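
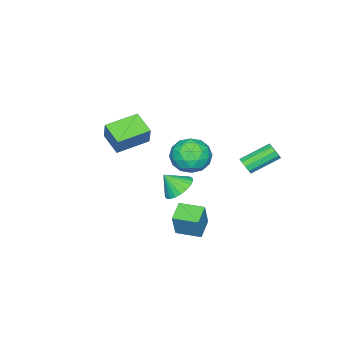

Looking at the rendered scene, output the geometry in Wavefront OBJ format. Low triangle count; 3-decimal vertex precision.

v -2.998 3.119 -0.018
v -2.54 3.387 0.303
v -3.904 4.548 1.279
v -4.362 4.281 0.958
v -2.595 3.591 -0.016
v -3.959 4.752 0.96
v -2.804 3.615 -0.337
v -4.168 4.776 0.639
v -3.087 3.449 -0.535
v -4.451 4.611 0.441
v -3.336 3.158 -0.536
v -4.7 4.319 0.44
v -3.456 2.852 -0.339
v -4.82 4.013 0.637
v -3.401 2.648 -0.02
v -4.765 3.809 0.956
v -3.192 2.624 0.301
v -4.556 3.785 1.277
v -2.909 2.789 0.499
v -4.273 3.951 1.475
v -2.66 3.081 0.5
v -4.024 4.242 1.476
v 1.321 1.609 -2.391
v 1.889 1.746 -0.742
v 0.937 3.079 -2.381
v 1.504 3.216 -0.732
v 2.516 1.924 -2.828
v 3.083 2.061 -1.179
v 2.131 3.394 -2.818
v 2.699 3.531 -1.169
v 3.771 2.969 2.181
v 4.687 3.338 2.114
v 4.149 2.211 3.179
v 4.509 3.598 2.379
v 4.203 3.75 2.61
v 3.823 3.766 2.766
v 3.434 3.645 2.821
v 3.102 3.406 2.765
v 2.887 3.093 2.609
v 2.824 2.757 2.378
v 2.925 2.459 2.113
v 3.173 2.249 1.86
v 3.523 2.163 1.662
v 3.917 2.217 1.554
v 4.285 2.401 1.554
v 4.565 2.683 1.663
v 4.707 3.015 1.861
v -1.187 -3.184 2.283
v -0.73 -2.777 3.598
v -0.576 -1.876 1.666
v -0.118 -1.47 2.981
v 0.638 -4.19 1.959
v 1.096 -3.784 3.274
v 1.25 -2.883 1.342
v 1.707 -2.476 2.657
v 0.083 2.544 3.272
v 0.859 3.097 2.445
v 1.241 0.863 3.235
v 2.017 1.416 2.408
v 1.966 1.828 3.6
v 1.251 2.867 3.623
v 0.849 1.093 2.057
v 0.134 2.132 2.08
v 1.333 2.2 1.695
v 2.023 2.655 2.648
v 0.077 1.305 3.032
v 0.767 1.76 3.985
v 0.369 2.968 2.862
v 1.731 0.992 2.818
v 1.701 1.234 3.519
v 2.157 1.559 3.033
v 0.599 2.833 3.554
v 1.056 3.158 3.068
v 1.707 2.412 3.747
v 1.044 0.802 2.612
v 1.501 1.127 2.126
v -0.057 2.401 2.647
v 0.399 2.726 2.161
v 0.393 1.548 1.933
v 1.104 2.766 1.935
v 1.785 1.778 1.913
v 1.099 1.588 1.707
v 0.678 2.199 1.72
v 1.51 3.033 2.495
v 2.191 2.045 2.474
v 2.161 2.288 3.174
v 1.74 2.898 3.187
v 1.789 2.506 2.054
v -0.091 1.915 3.206
v 0.59 0.927 3.185
v 0.36 1.062 2.493
v -0.061 1.672 2.506
v 0.315 2.182 3.767
v 0.996 1.194 3.745
v 1.422 1.761 3.96
v 1.001 2.372 3.973
v 0.311 1.454 3.626
f 2 1 5
f 2 5 3
f 3 5 6
f 3 6 4
f 5 1 7
f 5 7 6
f 6 7 8
f 6 8 4
f 7 1 9
f 7 9 8
f 8 9 10
f 8 10 4
f 9 1 11
f 9 11 10
f 10 11 12
f 10 12 4
f 11 1 13
f 11 13 12
f 12 13 14
f 12 14 4
f 13 1 15
f 13 15 14
f 14 15 16
f 14 16 4
f 15 1 17
f 15 17 16
f 16 17 18
f 16 18 4
f 17 1 19
f 17 19 18
f 18 19 20
f 18 20 4
f 19 1 21
f 19 21 20
f 20 21 22
f 20 22 4
f 21 1 2
f 21 2 22
f 22 2 3
f 22 3 4
f 24 26 23
f 27 24 23
f 23 26 25
f 25 27 23
f 24 30 26
f 28 24 27
f 28 30 24
f 26 30 25
f 29 27 25
f 25 30 29
f 29 28 27
f 30 28 29
f 32 31 34
f 32 34 33
f 34 31 35
f 34 35 33
f 35 31 36
f 35 36 33
f 36 31 37
f 36 37 33
f 37 31 38
f 37 38 33
f 38 31 39
f 38 39 33
f 39 31 40
f 39 40 33
f 40 31 41
f 40 41 33
f 41 31 42
f 41 42 33
f 42 31 43
f 42 43 33
f 43 31 44
f 43 44 33
f 44 31 45
f 44 45 33
f 45 31 46
f 45 46 33
f 46 31 47
f 46 47 33
f 47 31 32
f 47 32 33
f 49 51 48
f 52 49 48
f 48 51 50
f 50 52 48
f 49 55 51
f 53 49 52
f 53 55 49
f 51 55 50
f 54 52 50
f 50 55 54
f 54 53 52
f 55 53 54
f 56 93 72
f 93 67 96
f 72 96 61
f 93 96 72
f 56 72 68
f 72 61 73
f 68 73 57
f 72 73 68
f 56 68 77
f 68 57 78
f 77 78 63
f 68 78 77
f 56 77 89
f 77 63 92
f 89 92 66
f 77 92 89
f 56 89 93
f 89 66 97
f 93 97 67
f 89 97 93
f 57 73 84
f 73 61 87
f 84 87 65
f 73 87 84
f 61 96 74
f 96 67 95
f 74 95 60
f 96 95 74
f 67 97 94
f 97 66 90
f 94 90 58
f 97 90 94
f 66 92 91
f 92 63 79
f 91 79 62
f 92 79 91
f 63 78 83
f 78 57 80
f 83 80 64
f 78 80 83
f 59 85 71
f 85 65 86
f 71 86 60
f 85 86 71
f 59 71 69
f 71 60 70
f 69 70 58
f 71 70 69
f 59 69 76
f 69 58 75
f 76 75 62
f 69 75 76
f 59 76 81
f 76 62 82
f 81 82 64
f 76 82 81
f 59 81 85
f 81 64 88
f 85 88 65
f 81 88 85
f 60 86 74
f 86 65 87
f 74 87 61
f 86 87 74
f 58 70 94
f 70 60 95
f 94 95 67
f 70 95 94
f 62 75 91
f 75 58 90
f 91 90 66
f 75 90 91
f 64 82 83
f 82 62 79
f 83 79 63
f 82 79 83
f 65 88 84
f 88 64 80
f 84 80 57
f 88 80 84



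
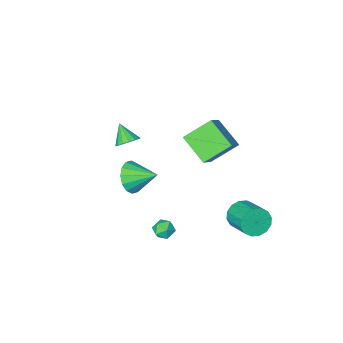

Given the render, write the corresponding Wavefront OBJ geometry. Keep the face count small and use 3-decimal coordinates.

v -0.432 -3.031 -3.767
v 0.093 -3.2 -2.827
v -1.348 -1.789 -3.033
v 0.401 -2.813 -3.098
v 0.485 -2.484 -3.548
v 0.325 -2.302 -4.057
v -0.039 -2.315 -4.489
v -0.508 -2.52 -4.727
v -0.956 -2.862 -4.708
v -1.264 -3.25 -4.437
v -1.348 -3.579 -3.986
v -1.188 -3.761 -3.477
v -0.824 -3.748 -3.046
v -0.356 -3.542 -2.808
v -3.915 2.753 -4.109
v -3.437 3.027 -4.858
v -3.307 4.6 -4.201
v -3.785 4.327 -3.451
v -3.899 3.111 -4.967
v -3.768 4.684 -4.31
v -4.364 3.099 -4.846
v -4.234 4.672 -4.189
v -4.71 2.994 -4.528
v -4.579 4.568 -3.87
v -4.842 2.825 -4.097
v -4.712 4.398 -3.439
v -4.726 2.637 -3.669
v -4.596 4.21 -3.012
v -4.393 2.48 -3.359
v -4.263 4.053 -2.702
v -3.932 2.396 -3.25
v -3.801 3.969 -2.593
v -3.466 2.408 -3.371
v -3.336 3.981 -2.714
v -3.121 2.512 -3.69
v -2.99 4.086 -3.032
v -2.988 2.682 -4.121
v -2.858 4.255 -3.463
v -3.104 2.87 -4.548
v -2.974 4.443 -3.891
v 1.825 0.659 3.056
v 2.495 0.77 3.178
v 1.815 -0.239 3.924
v 2.323 0.989 3.402
v 2.017 1.119 3.533
v 1.66 1.126 3.537
v 1.347 1.008 3.411
v 1.162 0.797 3.19
v 1.155 0.549 2.934
v 1.327 0.33 2.709
v 1.633 0.2 2.578
v 1.99 0.193 2.575
v 2.303 0.311 2.7
v 2.487 0.522 2.921
v -3.285 0.59 -0.943
v -3.011 -1.043 0.087
v -4.744 1.055 0.181
v -4.471 -0.578 1.211
v -2.329 1.338 -0.011
v -2.056 -0.295 1.019
v -3.789 1.803 1.113
v -3.515 0.17 2.143
v 0.64 3.455 -2.689
v 1.22 3.546 -3.017
v 0.96 2.454 -2.403
v 1.54 2.545 -2.731
v 1.414 2.892 -2.168
v 1.216 3.511 -2.345
v 0.964 2.489 -3.075
v 0.766 3.108 -3.252
v 1.42 2.949 -3.256
v 1.698 3.198 -2.696
v 0.482 2.802 -2.724
v 0.76 3.051 -2.164
f 2 1 4
f 2 4 3
f 4 1 5
f 4 5 3
f 5 1 6
f 5 6 3
f 6 1 7
f 6 7 3
f 7 1 8
f 7 8 3
f 8 1 9
f 8 9 3
f 9 1 10
f 9 10 3
f 10 1 11
f 10 11 3
f 11 1 12
f 11 12 3
f 12 1 13
f 12 13 3
f 13 1 14
f 13 14 3
f 14 1 2
f 14 2 3
f 16 15 19
f 16 19 17
f 17 19 20
f 17 20 18
f 19 15 21
f 19 21 20
f 20 21 22
f 20 22 18
f 21 15 23
f 21 23 22
f 22 23 24
f 22 24 18
f 23 15 25
f 23 25 24
f 24 25 26
f 24 26 18
f 25 15 27
f 25 27 26
f 26 27 28
f 26 28 18
f 27 15 29
f 27 29 28
f 28 29 30
f 28 30 18
f 29 15 31
f 29 31 30
f 30 31 32
f 30 32 18
f 31 15 33
f 31 33 32
f 32 33 34
f 32 34 18
f 33 15 35
f 33 35 34
f 34 35 36
f 34 36 18
f 35 15 37
f 35 37 36
f 36 37 38
f 36 38 18
f 37 15 39
f 37 39 38
f 38 39 40
f 38 40 18
f 39 15 16
f 39 16 40
f 40 16 17
f 40 17 18
f 42 41 44
f 42 44 43
f 44 41 45
f 44 45 43
f 45 41 46
f 45 46 43
f 46 41 47
f 46 47 43
f 47 41 48
f 47 48 43
f 48 41 49
f 48 49 43
f 49 41 50
f 49 50 43
f 50 41 51
f 50 51 43
f 51 41 52
f 51 52 43
f 52 41 53
f 52 53 43
f 53 41 54
f 53 54 43
f 54 41 42
f 54 42 43
f 56 58 55
f 59 56 55
f 55 58 57
f 57 59 55
f 56 62 58
f 60 56 59
f 60 62 56
f 58 62 57
f 61 59 57
f 57 62 61
f 61 60 59
f 62 60 61
f 63 74 68
f 63 68 64
f 63 64 70
f 63 70 73
f 63 73 74
f 64 68 72
f 68 74 67
f 74 73 65
f 73 70 69
f 70 64 71
f 66 72 67
f 66 67 65
f 66 65 69
f 66 69 71
f 66 71 72
f 67 72 68
f 65 67 74
f 69 65 73
f 71 69 70
f 72 71 64



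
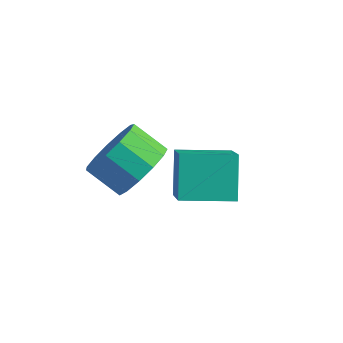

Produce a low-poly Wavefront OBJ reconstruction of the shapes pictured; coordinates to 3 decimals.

v 0.121 1.125 -1.47
v 0.653 1.418 -0.601
v -0.429 1.247 0.119
v -0.961 0.955 -0.75
v 0.42 1.917 -0.832
v -0.661 1.747 -0.113
v 0.093 2.165 -1.266
v -0.989 1.995 -0.546
v -0.226 2.083 -1.764
v -1.307 1.912 -1.045
v -0.434 1.696 -2.169
v -1.516 1.526 -1.45
v -0.467 1.129 -2.352
v -1.548 0.958 -1.633
v -0.312 0.56 -2.255
v -1.394 0.39 -1.536
v -0.021 0.171 -1.908
v -1.102 0 -1.189
v 0.316 0.084 -1.423
v -0.766 -0.086 -0.703
v 0.591 0.329 -0.952
v -0.491 0.158 -0.233
v 0.716 0.826 -0.645
v -0.365 0.655 0.074
v -0.105 2.913 -4.324
v 0.9 1.788 -2.996
v -0.712 3.81 -3.105
v 0.293 2.684 -1.777
v 1.287 4.016 -4.443
v 2.292 2.89 -3.115
v 0.68 4.912 -3.224
v 1.685 3.787 -1.896
f 2 1 5
f 2 5 3
f 3 5 6
f 3 6 4
f 5 1 7
f 5 7 6
f 6 7 8
f 6 8 4
f 7 1 9
f 7 9 8
f 8 9 10
f 8 10 4
f 9 1 11
f 9 11 10
f 10 11 12
f 10 12 4
f 11 1 13
f 11 13 12
f 12 13 14
f 12 14 4
f 13 1 15
f 13 15 14
f 14 15 16
f 14 16 4
f 15 1 17
f 15 17 16
f 16 17 18
f 16 18 4
f 17 1 19
f 17 19 18
f 18 19 20
f 18 20 4
f 19 1 21
f 19 21 20
f 20 21 22
f 20 22 4
f 21 1 23
f 21 23 22
f 22 23 24
f 22 24 4
f 23 1 2
f 23 2 24
f 24 2 3
f 24 3 4
f 26 28 25
f 29 26 25
f 25 28 27
f 27 29 25
f 26 32 28
f 30 26 29
f 30 32 26
f 28 32 27
f 31 29 27
f 27 32 31
f 31 30 29
f 32 30 31



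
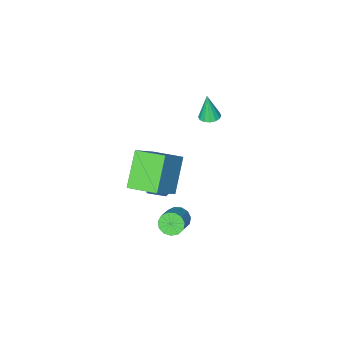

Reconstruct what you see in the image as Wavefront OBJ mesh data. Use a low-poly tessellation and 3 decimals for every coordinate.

v -2.059 -1.471 1.768
v -1.597 -1.8 1.714
v -2.041 -1.689 3.252
v -1.492 -1.527 1.753
v -1.54 -1.239 1.795
v -1.726 -1.013 1.831
v -2.002 -0.91 1.849
v -2.293 -0.957 1.846
v -2.522 -1.143 1.822
v -2.627 -1.416 1.783
v -2.579 -1.704 1.741
v -2.393 -1.93 1.705
v -2.117 -2.033 1.687
v -1.826 -1.985 1.69
v 0.031 -1.99 -2.12
v 0.174 -1.282 -0.932
v 0.951 -1.091 -2.766
v 1.095 -0.383 -1.579
v 0.785 -2.577 -1.861
v 0.929 -1.869 -0.674
v 1.706 -1.678 -2.508
v 1.849 -0.97 -1.32
v 4.015 1.437 2.177
v 2.87 0.54 3.608
v 3.279 2.778 2.429
v 2.135 1.881 3.86
v 5.425 1.939 3.62
v 4.281 1.042 5.051
v 4.69 3.28 3.872
v 3.545 2.383 5.303
v 2.009 1.288 -1.796
v 2.408 0.762 -1.796
v 3.31 1.447 -1.025
v 2.911 1.972 -1.024
v 2.505 0.967 -2.091
v 3.407 1.652 -1.32
v 2.444 1.274 -2.292
v 3.346 1.959 -1.521
v 2.245 1.585 -2.335
v 3.147 2.27 -1.564
v 1.971 1.802 -2.207
v 2.873 2.487 -1.436
v 1.709 1.855 -1.949
v 2.611 2.54 -1.178
v 1.543 1.729 -1.641
v 2.445 2.413 -0.87
v 1.524 1.462 -1.383
v 2.426 2.146 -0.612
v 1.66 1.14 -1.255
v 2.562 1.824 -0.484
v 1.906 0.865 -1.3
v 2.808 1.549 -0.528
v 2.185 0.724 -1.501
v 3.087 1.408 -0.73
f 2 1 4
f 2 4 3
f 4 1 5
f 4 5 3
f 5 1 6
f 5 6 3
f 6 1 7
f 6 7 3
f 7 1 8
f 7 8 3
f 8 1 9
f 8 9 3
f 9 1 10
f 9 10 3
f 10 1 11
f 10 11 3
f 11 1 12
f 11 12 3
f 12 1 13
f 12 13 3
f 13 1 14
f 13 14 3
f 14 1 2
f 14 2 3
f 16 18 15
f 19 16 15
f 15 18 17
f 17 19 15
f 16 22 18
f 20 16 19
f 20 22 16
f 18 22 17
f 21 19 17
f 17 22 21
f 21 20 19
f 22 20 21
f 24 26 23
f 27 24 23
f 23 26 25
f 25 27 23
f 24 30 26
f 28 24 27
f 28 30 24
f 26 30 25
f 29 27 25
f 25 30 29
f 29 28 27
f 30 28 29
f 32 31 35
f 32 35 33
f 33 35 36
f 33 36 34
f 35 31 37
f 35 37 36
f 36 37 38
f 36 38 34
f 37 31 39
f 37 39 38
f 38 39 40
f 38 40 34
f 39 31 41
f 39 41 40
f 40 41 42
f 40 42 34
f 41 31 43
f 41 43 42
f 42 43 44
f 42 44 34
f 43 31 45
f 43 45 44
f 44 45 46
f 44 46 34
f 45 31 47
f 45 47 46
f 46 47 48
f 46 48 34
f 47 31 49
f 47 49 48
f 48 49 50
f 48 50 34
f 49 31 51
f 49 51 50
f 50 51 52
f 50 52 34
f 51 31 53
f 51 53 52
f 52 53 54
f 52 54 34
f 53 31 32
f 53 32 54
f 54 32 33
f 54 33 34



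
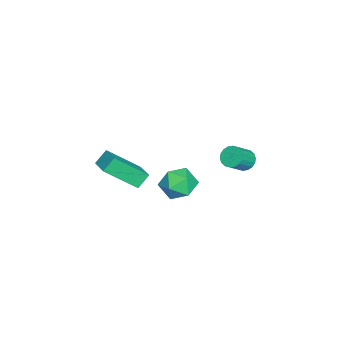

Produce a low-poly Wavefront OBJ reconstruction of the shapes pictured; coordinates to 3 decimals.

v 1.925 -1.811 -2.849
v 2.527 -3.34 -1.446
v 1.443 -1.393 -2.187
v 2.045 -2.922 -0.784
v 2.955 -1.118 -2.536
v 3.557 -2.647 -1.133
v 2.473 -0.7 -1.874
v 3.075 -2.229 -0.471
v 3.097 4.014 0.559
v 3.416 3.795 0.088
v 4.203 3.347 0.829
v 3.883 3.566 1.301
v 3.523 4.042 0.124
v 4.31 3.594 0.865
v 3.546 4.284 0.246
v 4.332 3.835 0.987
v 3.479 4.472 0.43
v 4.266 4.023 1.172
v 3.337 4.569 0.64
v 4.123 4.121 1.381
v 3.147 4.557 0.834
v 3.934 4.108 1.575
v 2.948 4.437 0.973
v 3.734 3.988 1.715
v 2.777 4.233 1.031
v 3.564 3.785 1.772
v 2.67 3.986 0.995
v 3.457 3.538 1.736
v 2.648 3.745 0.873
v 3.434 3.296 1.614
v 2.714 3.557 0.688
v 3.501 3.108 1.43
v 2.857 3.459 0.479
v 3.643 3.011 1.22
v 3.046 3.472 0.285
v 3.833 3.023 1.026
v 3.246 3.592 0.145
v 4.032 3.143 0.887
v 0.594 0.706 -3.265
v 1.414 0.974 -3.847
v 1.626 0.006 -2.133
v 2.446 0.274 -2.715
v 1.889 1.008 -2.231
v 1.251 1.441 -2.931
v 1.789 -0.461 -3.049
v 1.151 -0.028 -3.749
v 2.153 0.253 -3.713
v 2.215 1.161 -3.208
v 0.825 -0.181 -2.772
v 0.887 0.727 -2.267
f 2 4 1
f 5 2 1
f 1 4 3
f 3 5 1
f 2 8 4
f 6 2 5
f 6 8 2
f 4 8 3
f 7 5 3
f 3 8 7
f 7 6 5
f 8 6 7
f 10 9 13
f 10 13 11
f 11 13 14
f 11 14 12
f 13 9 15
f 13 15 14
f 14 15 16
f 14 16 12
f 15 9 17
f 15 17 16
f 16 17 18
f 16 18 12
f 17 9 19
f 17 19 18
f 18 19 20
f 18 20 12
f 19 9 21
f 19 21 20
f 20 21 22
f 20 22 12
f 21 9 23
f 21 23 22
f 22 23 24
f 22 24 12
f 23 9 25
f 23 25 24
f 24 25 26
f 24 26 12
f 25 9 27
f 25 27 26
f 26 27 28
f 26 28 12
f 27 9 29
f 27 29 28
f 28 29 30
f 28 30 12
f 29 9 31
f 29 31 30
f 30 31 32
f 30 32 12
f 31 9 33
f 31 33 32
f 32 33 34
f 32 34 12
f 33 9 35
f 33 35 34
f 34 35 36
f 34 36 12
f 35 9 37
f 35 37 36
f 36 37 38
f 36 38 12
f 37 9 10
f 37 10 38
f 38 10 11
f 38 11 12
f 39 50 44
f 39 44 40
f 39 40 46
f 39 46 49
f 39 49 50
f 40 44 48
f 44 50 43
f 50 49 41
f 49 46 45
f 46 40 47
f 42 48 43
f 42 43 41
f 42 41 45
f 42 45 47
f 42 47 48
f 43 48 44
f 41 43 50
f 45 41 49
f 47 45 46
f 48 47 40



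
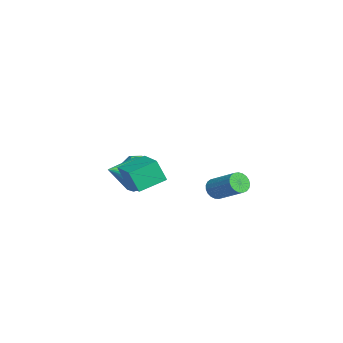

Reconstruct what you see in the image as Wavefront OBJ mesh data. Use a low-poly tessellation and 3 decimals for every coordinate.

v 2.422 -2.646 2.991
v 2.32 -3.103 4.139
v 1.876 -1.382 3.445
v 1.774 -1.839 4.593
v 3.806 -2.161 3.307
v 3.704 -2.618 4.455
v 3.26 -0.897 3.761
v 3.158 -1.354 4.909
v 1.87 1.411 2.412
v 2.342 1.153 2.147
v 3.402 2.15 3.064
v 2.93 2.409 3.328
v 2.295 1.344 1.994
v 3.355 2.341 2.91
v 2.174 1.547 1.913
v 3.234 2.544 2.829
v 2.001 1.726 1.918
v 3.061 2.723 2.834
v 1.805 1.851 2.009
v 2.865 2.848 2.925
v 1.62 1.9 2.169
v 2.68 2.897 3.085
v 1.479 1.864 2.371
v 2.539 2.862 3.288
v 1.405 1.751 2.581
v 2.465 2.748 3.497
v 1.411 1.578 2.761
v 2.471 2.575 3.677
v 1.497 1.377 2.881
v 2.557 2.374 3.797
v 1.647 1.181 2.919
v 2.707 2.179 3.836
v 1.836 1.026 2.87
v 2.896 2.023 3.787
v 2.031 0.937 2.742
v 3.091 1.934 3.658
v 2.198 0.93 2.557
v 3.258 1.927 3.473
v 2.308 1.006 2.346
v 3.368 2.004 3.263
v -4.047 -1.904 1.45
v -3.496 -1.521 1.409
v -3.424 -2.779 1.631
v -2.873 -2.396 1.59
v -3.293 -2.327 2.112
v -3.677 -1.786 2
v -3.243 -2.514 1.04
v -3.627 -1.973 0.928
v -2.998 -1.897 1.156
v -3.03 -1.782 1.818
v -3.89 -2.518 1.222
v -3.922 -2.403 1.884
v 0.507 -2.2 2.807
v 1.066 -2.338 1.928
v 1.293 -3.52 3.513
v 1.347 -2.024 2.202
v 1.436 -1.751 2.614
v 1.313 -1.58 3.07
v 1.004 -1.552 3.466
v 0.582 -1.672 3.711
v 0.143 -1.913 3.749
v -0.213 -2.22 3.571
v -0.404 -2.523 3.218
v -0.386 -2.751 2.771
v -0.163 -2.854 2.332
v 0.213 -2.807 2.002
v 0.656 -2.621 1.856
f 2 4 1
f 5 2 1
f 1 4 3
f 3 5 1
f 2 8 4
f 6 2 5
f 6 8 2
f 4 8 3
f 7 5 3
f 3 8 7
f 7 6 5
f 8 6 7
f 10 9 13
f 10 13 11
f 11 13 14
f 11 14 12
f 13 9 15
f 13 15 14
f 14 15 16
f 14 16 12
f 15 9 17
f 15 17 16
f 16 17 18
f 16 18 12
f 17 9 19
f 17 19 18
f 18 19 20
f 18 20 12
f 19 9 21
f 19 21 20
f 20 21 22
f 20 22 12
f 21 9 23
f 21 23 22
f 22 23 24
f 22 24 12
f 23 9 25
f 23 25 24
f 24 25 26
f 24 26 12
f 25 9 27
f 25 27 26
f 26 27 28
f 26 28 12
f 27 9 29
f 27 29 28
f 28 29 30
f 28 30 12
f 29 9 31
f 29 31 30
f 30 31 32
f 30 32 12
f 31 9 33
f 31 33 32
f 32 33 34
f 32 34 12
f 33 9 35
f 33 35 34
f 34 35 36
f 34 36 12
f 35 9 37
f 35 37 36
f 36 37 38
f 36 38 12
f 37 9 39
f 37 39 38
f 38 39 40
f 38 40 12
f 39 9 10
f 39 10 40
f 40 10 11
f 40 11 12
f 41 52 46
f 41 46 42
f 41 42 48
f 41 48 51
f 41 51 52
f 42 46 50
f 46 52 45
f 52 51 43
f 51 48 47
f 48 42 49
f 44 50 45
f 44 45 43
f 44 43 47
f 44 47 49
f 44 49 50
f 45 50 46
f 43 45 52
f 47 43 51
f 49 47 48
f 50 49 42
f 54 53 56
f 54 56 55
f 56 53 57
f 56 57 55
f 57 53 58
f 57 58 55
f 58 53 59
f 58 59 55
f 59 53 60
f 59 60 55
f 60 53 61
f 60 61 55
f 61 53 62
f 61 62 55
f 62 53 63
f 62 63 55
f 63 53 64
f 63 64 55
f 64 53 65
f 64 65 55
f 65 53 66
f 65 66 55
f 66 53 67
f 66 67 55
f 67 53 54
f 67 54 55



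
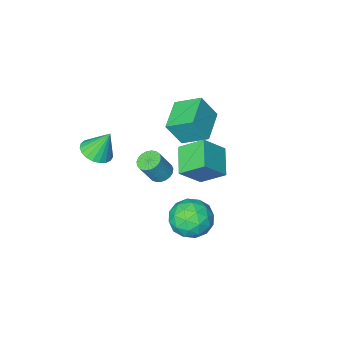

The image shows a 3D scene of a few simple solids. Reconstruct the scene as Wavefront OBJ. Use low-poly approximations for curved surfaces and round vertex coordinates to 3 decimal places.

v -2.423 -0.129 0.458
v -3.319 0.862 1.426
v -1.651 1.252 -0.241
v -2.547 2.243 0.727
v -1.193 -0.203 1.673
v -2.089 0.788 2.641
v -0.421 1.178 0.974
v -1.317 2.169 1.942
v 0.472 0.976 1.342
v 0.958 1.331 1.072
v 1.674 1.339 2.367
v 1.188 0.984 2.638
v 0.789 1.527 1.164
v 1.505 1.535 2.459
v 0.565 1.627 1.287
v 1.281 1.635 2.582
v 0.325 1.615 1.42
v 1.041 1.623 2.715
v 0.111 1.492 1.539
v 0.827 1.5 2.834
v -0.041 1.28 1.624
v 0.675 1.288 2.92
v -0.105 1.016 1.661
v 0.612 1.024 2.956
v -0.068 0.744 1.643
v 0.648 0.752 2.938
v 0.061 0.513 1.572
v 0.778 0.521 2.867
v 0.262 0.362 1.462
v 0.978 0.37 2.757
v 0.499 0.317 1.331
v 1.215 0.325 2.626
v 0.732 0.386 1.202
v 1.448 0.394 2.498
v 0.919 0.557 1.098
v 1.635 0.565 2.393
v 1.029 0.8 1.035
v 1.745 0.808 2.331
v 1.043 1.074 1.026
v 1.759 1.082 2.321
v 2.527 -2.02 1.597
v 3.303 -2.329 1.983
v 1.953 -1.58 3.103
v 3.39 -1.964 1.91
v 3.329 -1.609 1.783
v 3.128 -1.324 1.623
v 2.824 -1.16 1.459
v 2.468 -1.145 1.319
v 2.123 -1.281 1.227
v 1.847 -1.545 1.199
v 1.689 -1.891 1.24
v 1.676 -2.259 1.343
v 1.81 -2.586 1.489
v 2.068 -2.815 1.655
v 2.405 -2.907 1.81
v 2.763 -2.845 1.929
v 3.081 -2.641 1.99
v 0.895 3.862 -1.265
v 1.389 3.354 -0.273
v -0.889 3.766 -0.427
v -0.395 3.258 0.565
v -0.166 4.426 0.3
v 0.937 4.485 -0.218
v -0.437 2.635 -0.482
v 0.666 2.694 -1
v 0.565 2.595 0.212
v 0.733 3.702 0.695
v -0.233 3.418 -1.395
v -0.065 4.525 -0.912
v 1.299 3.616 -0.843
v -0.799 3.504 0.143
v -0.664 4.19 -0.013
v -0.374 3.892 0.57
v 1.033 4.281 -0.811
v 1.323 3.983 -0.227
v 0.41 4.613 0.11
v -0.823 3.137 -0.473
v -0.533 2.839 0.111
v 0.874 3.228 -1.27
v 1.164 2.93 -0.687
v 0.09 2.507 -0.81
v 1.105 2.872 0.026
v 0.056 2.816 0.518
v 0.032 2.449 -0.098
v 0.68 2.484 -0.402
v 1.203 3.522 0.31
v 0.155 3.466 0.802
v 0.29 4.153 0.646
v 0.938 4.188 0.342
v 0.719 3.077 0.594
v 0.345 3.654 -1.502
v -0.703 3.598 -1.01
v -0.438 2.932 -1.042
v 0.21 2.967 -1.346
v 0.444 4.304 -1.218
v -0.605 4.248 -0.726
v -0.18 4.636 -0.298
v 0.468 4.671 -0.602
v -0.219 4.043 -1.294
v -4.759 -2.286 1.18
v -3.995 -2.646 2.598
v -3.403 -0.878 0.807
v -2.639 -1.238 2.224
v -3.801 -3.422 0.376
v -3.037 -3.782 1.793
v -2.445 -2.014 0.002
v -1.681 -2.374 1.42
f 2 4 1
f 5 2 1
f 1 4 3
f 3 5 1
f 2 8 4
f 6 2 5
f 6 8 2
f 4 8 3
f 7 5 3
f 3 8 7
f 7 6 5
f 8 6 7
f 10 9 13
f 10 13 11
f 11 13 14
f 11 14 12
f 13 9 15
f 13 15 14
f 14 15 16
f 14 16 12
f 15 9 17
f 15 17 16
f 16 17 18
f 16 18 12
f 17 9 19
f 17 19 18
f 18 19 20
f 18 20 12
f 19 9 21
f 19 21 20
f 20 21 22
f 20 22 12
f 21 9 23
f 21 23 22
f 22 23 24
f 22 24 12
f 23 9 25
f 23 25 24
f 24 25 26
f 24 26 12
f 25 9 27
f 25 27 26
f 26 27 28
f 26 28 12
f 27 9 29
f 27 29 28
f 28 29 30
f 28 30 12
f 29 9 31
f 29 31 30
f 30 31 32
f 30 32 12
f 31 9 33
f 31 33 32
f 32 33 34
f 32 34 12
f 33 9 35
f 33 35 34
f 34 35 36
f 34 36 12
f 35 9 37
f 35 37 36
f 36 37 38
f 36 38 12
f 37 9 39
f 37 39 38
f 38 39 40
f 38 40 12
f 39 9 10
f 39 10 40
f 40 10 11
f 40 11 12
f 42 41 44
f 42 44 43
f 44 41 45
f 44 45 43
f 45 41 46
f 45 46 43
f 46 41 47
f 46 47 43
f 47 41 48
f 47 48 43
f 48 41 49
f 48 49 43
f 49 41 50
f 49 50 43
f 50 41 51
f 50 51 43
f 51 41 52
f 51 52 43
f 52 41 53
f 52 53 43
f 53 41 54
f 53 54 43
f 54 41 55
f 54 55 43
f 55 41 56
f 55 56 43
f 56 41 57
f 56 57 43
f 57 41 42
f 57 42 43
f 58 95 74
f 95 69 98
f 74 98 63
f 95 98 74
f 58 74 70
f 74 63 75
f 70 75 59
f 74 75 70
f 58 70 79
f 70 59 80
f 79 80 65
f 70 80 79
f 58 79 91
f 79 65 94
f 91 94 68
f 79 94 91
f 58 91 95
f 91 68 99
f 95 99 69
f 91 99 95
f 59 75 86
f 75 63 89
f 86 89 67
f 75 89 86
f 63 98 76
f 98 69 97
f 76 97 62
f 98 97 76
f 69 99 96
f 99 68 92
f 96 92 60
f 99 92 96
f 68 94 93
f 94 65 81
f 93 81 64
f 94 81 93
f 65 80 85
f 80 59 82
f 85 82 66
f 80 82 85
f 61 87 73
f 87 67 88
f 73 88 62
f 87 88 73
f 61 73 71
f 73 62 72
f 71 72 60
f 73 72 71
f 61 71 78
f 71 60 77
f 78 77 64
f 71 77 78
f 61 78 83
f 78 64 84
f 83 84 66
f 78 84 83
f 61 83 87
f 83 66 90
f 87 90 67
f 83 90 87
f 62 88 76
f 88 67 89
f 76 89 63
f 88 89 76
f 60 72 96
f 72 62 97
f 96 97 69
f 72 97 96
f 64 77 93
f 77 60 92
f 93 92 68
f 77 92 93
f 66 84 85
f 84 64 81
f 85 81 65
f 84 81 85
f 67 90 86
f 90 66 82
f 86 82 59
f 90 82 86
f 101 103 100
f 104 101 100
f 100 103 102
f 102 104 100
f 101 107 103
f 105 101 104
f 105 107 101
f 103 107 102
f 106 104 102
f 102 107 106
f 106 105 104
f 107 105 106



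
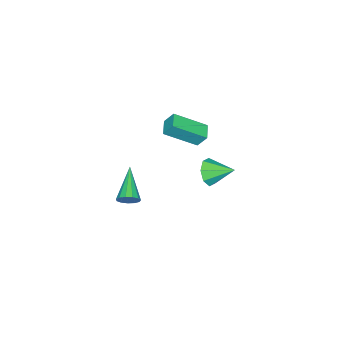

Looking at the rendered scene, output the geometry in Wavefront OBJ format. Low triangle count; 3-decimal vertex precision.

v 4.617 -0.793 -3.435
v 4.928 -0.74 -2.901
v 3.083 -1.767 -2.445
v 4.729 -0.454 -2.928
v 4.495 -0.276 -3.116
v 4.299 -0.261 -3.405
v 4.205 -0.416 -3.704
v 4.241 -0.69 -3.917
v 4.397 -0.997 -3.978
v 4.623 -1.239 -3.866
v 4.847 -1.339 -3.617
v 4.998 -1.266 -3.311
v 5.028 -1.043 -3.044
v -3.397 -1.944 -4.6
v -2.261 -3.348 -3.49
v -3.524 -1.419 -3.807
v -2.388 -2.823 -2.696
v -2.572 -1.437 -4.804
v -1.436 -2.841 -3.693
v -2.699 -0.912 -4.01
v -1.563 -2.316 -2.9
v -0.088 0.916 -3.938
v 0.461 1.299 -4.478
v -0.412 2.244 -3.322
v -0.15 1.264 -4.722
v -0.724 1.025 -4.507
v -0.926 0.722 -3.959
v -0.637 0.532 -3.399
v -0.027 0.567 -3.154
v 0.547 0.806 -3.369
v 0.749 1.11 -3.917
f 2 1 4
f 2 4 3
f 4 1 5
f 4 5 3
f 5 1 6
f 5 6 3
f 6 1 7
f 6 7 3
f 7 1 8
f 7 8 3
f 8 1 9
f 8 9 3
f 9 1 10
f 9 10 3
f 10 1 11
f 10 11 3
f 11 1 12
f 11 12 3
f 12 1 13
f 12 13 3
f 13 1 2
f 13 2 3
f 15 17 14
f 18 15 14
f 14 17 16
f 16 18 14
f 15 21 17
f 19 15 18
f 19 21 15
f 17 21 16
f 20 18 16
f 16 21 20
f 20 19 18
f 21 19 20
f 23 22 25
f 23 25 24
f 25 22 26
f 25 26 24
f 26 22 27
f 26 27 24
f 27 22 28
f 27 28 24
f 28 22 29
f 28 29 24
f 29 22 30
f 29 30 24
f 30 22 31
f 30 31 24
f 31 22 23
f 31 23 24



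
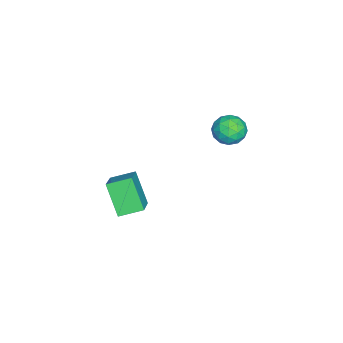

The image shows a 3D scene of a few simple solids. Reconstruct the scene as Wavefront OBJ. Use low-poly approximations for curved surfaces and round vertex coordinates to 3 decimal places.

v -3.838 1.595 -2.24
v -3.149 1.692 -1.41
v -4.831 0.508 -1.29
v -4.142 0.605 -0.46
v -4.756 1.447 -0.754
v -4.142 2.119 -1.342
v -3.838 0.081 -1.358
v -3.224 0.753 -1.946
v -3.149 0.756 -0.865
v -3.716 1.6 -0.492
v -4.264 0.6 -2.208
v -4.831 1.444 -1.835
v -3.407 1.739 -1.909
v -4.573 0.461 -0.791
v -4.934 0.956 -0.965
v -4.529 1.012 -0.477
v -3.99 1.99 -1.868
v -3.585 2.047 -1.381
v -4.529 1.902 -0.995
v -4.395 0.153 -1.319
v -3.99 0.21 -0.832
v -3.451 1.188 -2.223
v -3.046 1.244 -1.735
v -3.451 0.298 -1.705
v -3.001 1.246 -1.1
v -3.585 0.607 -0.542
v -3.406 0.299 -1.07
v -3.046 0.694 -1.415
v -3.335 1.742 -0.881
v -3.918 1.103 -0.323
v -4.279 1.598 -0.496
v -3.918 1.993 -0.841
v -3.335 1.192 -0.561
v -4.062 1.097 -2.377
v -4.645 0.458 -1.819
v -4.062 0.207 -1.859
v -3.701 0.602 -2.204
v -4.395 1.593 -2.158
v -4.979 0.954 -1.6
v -4.934 1.506 -1.285
v -4.574 1.901 -1.63
v -4.645 1.008 -2.139
v 3.351 -4.053 -0.79
v 2.882 -2.732 -0.347
v 1.661 -4.304 -1.83
v 1.193 -2.982 -1.388
v 4.287 -3.138 -2.532
v 3.819 -1.816 -2.09
v 2.598 -3.388 -3.573
v 2.129 -2.067 -3.13
f 1 38 17
f 38 12 41
f 17 41 6
f 38 41 17
f 1 17 13
f 17 6 18
f 13 18 2
f 17 18 13
f 1 13 22
f 13 2 23
f 22 23 8
f 13 23 22
f 1 22 34
f 22 8 37
f 34 37 11
f 22 37 34
f 1 34 38
f 34 11 42
f 38 42 12
f 34 42 38
f 2 18 29
f 18 6 32
f 29 32 10
f 18 32 29
f 6 41 19
f 41 12 40
f 19 40 5
f 41 40 19
f 12 42 39
f 42 11 35
f 39 35 3
f 42 35 39
f 11 37 36
f 37 8 24
f 36 24 7
f 37 24 36
f 8 23 28
f 23 2 25
f 28 25 9
f 23 25 28
f 4 30 16
f 30 10 31
f 16 31 5
f 30 31 16
f 4 16 14
f 16 5 15
f 14 15 3
f 16 15 14
f 4 14 21
f 14 3 20
f 21 20 7
f 14 20 21
f 4 21 26
f 21 7 27
f 26 27 9
f 21 27 26
f 4 26 30
f 26 9 33
f 30 33 10
f 26 33 30
f 5 31 19
f 31 10 32
f 19 32 6
f 31 32 19
f 3 15 39
f 15 5 40
f 39 40 12
f 15 40 39
f 7 20 36
f 20 3 35
f 36 35 11
f 20 35 36
f 9 27 28
f 27 7 24
f 28 24 8
f 27 24 28
f 10 33 29
f 33 9 25
f 29 25 2
f 33 25 29
f 44 46 43
f 47 44 43
f 43 46 45
f 45 47 43
f 44 50 46
f 48 44 47
f 48 50 44
f 46 50 45
f 49 47 45
f 45 50 49
f 49 48 47
f 50 48 49



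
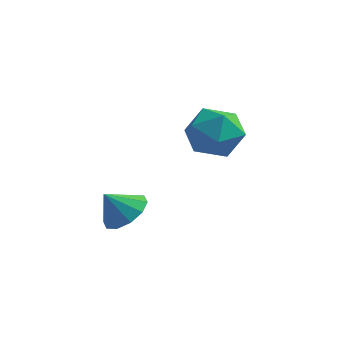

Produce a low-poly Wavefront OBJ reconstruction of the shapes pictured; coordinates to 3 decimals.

v 0.544 -2.741 1.561
v 1.262 -2.527 2.112
v -0.064 -3.119 2.499
v 0.921 -2.066 2.077
v 0.436 -1.862 1.844
v -0.008 -1.995 1.504
v -0.241 -2.412 1.185
v -0.174 -2.956 1.01
v 0.167 -3.417 1.045
v 0.652 -3.62 1.277
v 1.095 -3.488 1.617
v 1.328 -3.07 1.936
v 1.619 2.062 3.665
v 2.566 1.969 4.376
v 1.754 0.191 3.244
v 2.701 0.098 3.955
v 1.625 0.294 4.42
v 1.542 1.45 4.681
v 2.778 0.71 2.939
v 2.695 1.866 3.2
v 3.283 1.134 3.928
v 2.57 0.877 4.843
v 1.75 1.283 2.777
v 1.037 1.026 3.692
f 2 1 4
f 2 4 3
f 4 1 5
f 4 5 3
f 5 1 6
f 5 6 3
f 6 1 7
f 6 7 3
f 7 1 8
f 7 8 3
f 8 1 9
f 8 9 3
f 9 1 10
f 9 10 3
f 10 1 11
f 10 11 3
f 11 1 12
f 11 12 3
f 12 1 2
f 12 2 3
f 13 24 18
f 13 18 14
f 13 14 20
f 13 20 23
f 13 23 24
f 14 18 22
f 18 24 17
f 24 23 15
f 23 20 19
f 20 14 21
f 16 22 17
f 16 17 15
f 16 15 19
f 16 19 21
f 16 21 22
f 17 22 18
f 15 17 24
f 19 15 23
f 21 19 20
f 22 21 14



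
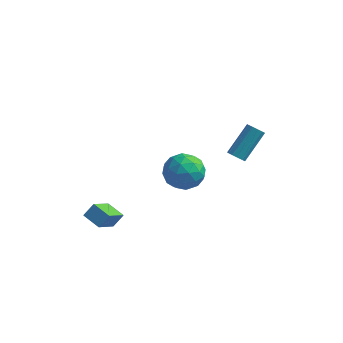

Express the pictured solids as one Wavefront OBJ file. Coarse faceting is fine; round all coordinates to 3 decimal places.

v 3.425 1.921 -0.96
v 3.851 1.647 -0.842
v 4.361 3.004 0.477
v 3.935 3.279 0.36
v 3.927 1.829 -1.059
v 4.437 3.186 0.261
v 3.844 2.041 -1.244
v 4.354 3.398 0.075
v 3.628 2.214 -1.339
v 4.137 3.571 -0.02
v 3.347 2.295 -1.313
v 3.857 3.652 0.006
v 3.091 2.257 -1.176
v 3.601 3.614 0.144
v 2.942 2.112 -0.969
v 3.451 3.469 0.35
v 2.945 1.907 -0.76
v 3.455 3.265 0.559
v 3.101 1.707 -0.614
v 3.611 3.064 0.705
v 3.36 1.575 -0.578
v 3.87 2.932 0.742
v 3.64 1.552 -0.663
v 4.149 2.909 0.656
v -1.006 -3.133 -3.842
v -1.1 -4.555 -2.727
v -1.969 -2.822 -3.526
v -2.062 -4.244 -2.411
v -0.658 -2.676 -3.229
v -0.751 -4.098 -2.114
v -1.62 -2.365 -2.913
v -1.714 -3.787 -1.798
v 2.662 -2.097 1.027
v 3.55 -2.735 1.067
v 1.79 -3.245 2.053
v 2.678 -3.883 2.093
v 2.678 -2.912 2.597
v 3.217 -2.203 1.963
v 2.123 -3.777 1.157
v 2.662 -3.068 0.523
v 3.216 -3.773 1.148
v 3.56 -3.239 2.038
v 1.78 -2.741 1.082
v 2.124 -2.207 1.972
v 3.182 -2.315 0.957
v 2.158 -3.665 2.163
v 2.158 -3.094 2.459
v 2.68 -3.469 2.483
v 2.987 -2.002 1.483
v 3.509 -2.377 1.507
v 2.997 -2.482 2.406
v 1.831 -3.603 1.613
v 2.353 -3.978 1.637
v 2.66 -2.511 0.637
v 3.182 -2.886 0.661
v 2.343 -3.498 0.714
v 3.508 -3.3 1.028
v 2.996 -3.975 1.631
v 2.669 -3.913 1.081
v 2.986 -3.496 0.708
v 3.71 -2.986 1.551
v 3.198 -3.661 2.154
v 3.198 -3.09 2.45
v 3.515 -2.673 2.078
v 3.514 -3.596 1.598
v 2.142 -2.319 0.966
v 1.63 -2.994 1.569
v 1.825 -3.307 1.042
v 2.142 -2.89 0.67
v 2.344 -2.005 1.489
v 1.832 -2.68 2.092
v 2.354 -2.484 2.412
v 2.671 -2.067 2.039
v 1.826 -2.384 1.522
f 2 1 5
f 2 5 3
f 3 5 6
f 3 6 4
f 5 1 7
f 5 7 6
f 6 7 8
f 6 8 4
f 7 1 9
f 7 9 8
f 8 9 10
f 8 10 4
f 9 1 11
f 9 11 10
f 10 11 12
f 10 12 4
f 11 1 13
f 11 13 12
f 12 13 14
f 12 14 4
f 13 1 15
f 13 15 14
f 14 15 16
f 14 16 4
f 15 1 17
f 15 17 16
f 16 17 18
f 16 18 4
f 17 1 19
f 17 19 18
f 18 19 20
f 18 20 4
f 19 1 21
f 19 21 20
f 20 21 22
f 20 22 4
f 21 1 23
f 21 23 22
f 22 23 24
f 22 24 4
f 23 1 2
f 23 2 24
f 24 2 3
f 24 3 4
f 26 28 25
f 29 26 25
f 25 28 27
f 27 29 25
f 26 32 28
f 30 26 29
f 30 32 26
f 28 32 27
f 31 29 27
f 27 32 31
f 31 30 29
f 32 30 31
f 33 70 49
f 70 44 73
f 49 73 38
f 70 73 49
f 33 49 45
f 49 38 50
f 45 50 34
f 49 50 45
f 33 45 54
f 45 34 55
f 54 55 40
f 45 55 54
f 33 54 66
f 54 40 69
f 66 69 43
f 54 69 66
f 33 66 70
f 66 43 74
f 70 74 44
f 66 74 70
f 34 50 61
f 50 38 64
f 61 64 42
f 50 64 61
f 38 73 51
f 73 44 72
f 51 72 37
f 73 72 51
f 44 74 71
f 74 43 67
f 71 67 35
f 74 67 71
f 43 69 68
f 69 40 56
f 68 56 39
f 69 56 68
f 40 55 60
f 55 34 57
f 60 57 41
f 55 57 60
f 36 62 48
f 62 42 63
f 48 63 37
f 62 63 48
f 36 48 46
f 48 37 47
f 46 47 35
f 48 47 46
f 36 46 53
f 46 35 52
f 53 52 39
f 46 52 53
f 36 53 58
f 53 39 59
f 58 59 41
f 53 59 58
f 36 58 62
f 58 41 65
f 62 65 42
f 58 65 62
f 37 63 51
f 63 42 64
f 51 64 38
f 63 64 51
f 35 47 71
f 47 37 72
f 71 72 44
f 47 72 71
f 39 52 68
f 52 35 67
f 68 67 43
f 52 67 68
f 41 59 60
f 59 39 56
f 60 56 40
f 59 56 60
f 42 65 61
f 65 41 57
f 61 57 34
f 65 57 61



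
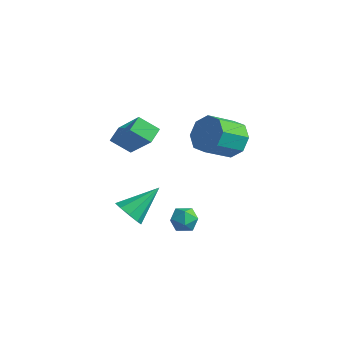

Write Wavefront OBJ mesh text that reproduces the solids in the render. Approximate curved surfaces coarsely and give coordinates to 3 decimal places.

v 2.128 -3.061 -1.841
v 2.519 -3.433 -1.31
v 1.261 -3.927 -1.81
v 1.652 -4.299 -1.279
v 1.326 -3.635 -1.114
v 1.862 -3.1 -1.134
v 1.918 -4.26 -1.986
v 2.454 -3.725 -2.006
v 2.389 -4.174 -1.4
v 2.023 -3.788 -0.861
v 1.757 -3.572 -2.259
v 1.391 -3.186 -1.72
v 2.565 -1.19 2.953
v 3.468 -1.108 3.441
v 3.098 -2.467 4.356
v 2.195 -2.55 3.867
v 2.893 -0.708 3.802
v 2.522 -2.068 4.717
v 2.125 -0.591 3.665
v 1.755 -1.95 4.58
v 1.616 -0.825 3.111
v 1.245 -2.184 4.026
v 1.662 -1.273 2.464
v 1.292 -2.632 3.379
v 2.238 -1.672 2.103
v 1.867 -3.032 3.018
v 3.005 -1.79 2.24
v 2.635 -3.149 3.155
v 3.515 -1.556 2.794
v 3.144 -2.915 3.709
v -0.975 -4.365 -2.245
v -0.254 -4.254 -2.7
v -0.485 -2.755 -1.075
v -0.694 -3.946 -2.941
v -1.265 -3.833 -2.856
v -1.7 -3.97 -2.485
v -1.797 -4.292 -2.002
v -1.509 -4.648 -1.632
v -0.971 -4.871 -1.55
v -0.435 -4.858 -1.792
v -0.152 -4.615 -2.247
v -2.198 -4.213 2.184
v -0.706 -4.43 3.731
v -2.428 -3.389 2.522
v -0.936 -3.606 4.068
v -1.384 -3.694 1.472
v 0.108 -3.911 3.018
v -1.614 -2.87 1.809
v -0.122 -3.087 3.356
f 1 12 6
f 1 6 2
f 1 2 8
f 1 8 11
f 1 11 12
f 2 6 10
f 6 12 5
f 12 11 3
f 11 8 7
f 8 2 9
f 4 10 5
f 4 5 3
f 4 3 7
f 4 7 9
f 4 9 10
f 5 10 6
f 3 5 12
f 7 3 11
f 9 7 8
f 10 9 2
f 14 13 17
f 14 17 15
f 15 17 18
f 15 18 16
f 17 13 19
f 17 19 18
f 18 19 20
f 18 20 16
f 19 13 21
f 19 21 20
f 20 21 22
f 20 22 16
f 21 13 23
f 21 23 22
f 22 23 24
f 22 24 16
f 23 13 25
f 23 25 24
f 24 25 26
f 24 26 16
f 25 13 27
f 25 27 26
f 26 27 28
f 26 28 16
f 27 13 29
f 27 29 28
f 28 29 30
f 28 30 16
f 29 13 14
f 29 14 30
f 30 14 15
f 30 15 16
f 32 31 34
f 32 34 33
f 34 31 35
f 34 35 33
f 35 31 36
f 35 36 33
f 36 31 37
f 36 37 33
f 37 31 38
f 37 38 33
f 38 31 39
f 38 39 33
f 39 31 40
f 39 40 33
f 40 31 41
f 40 41 33
f 41 31 32
f 41 32 33
f 43 45 42
f 46 43 42
f 42 45 44
f 44 46 42
f 43 49 45
f 47 43 46
f 47 49 43
f 45 49 44
f 48 46 44
f 44 49 48
f 48 47 46
f 49 47 48



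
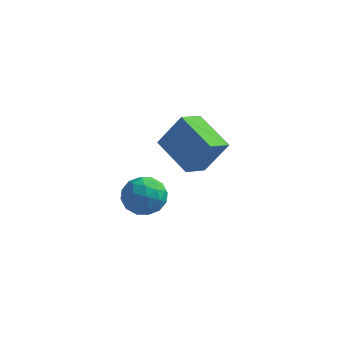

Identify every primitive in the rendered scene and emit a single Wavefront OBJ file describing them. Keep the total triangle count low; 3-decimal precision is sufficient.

v 1.214 1.226 1.983
v 1.5 0.788 1.543
v 1 0.392 2.677
v 1.286 -0.046 2.237
v 1.675 0.409 2.567
v 1.807 0.924 2.138
v 0.693 0.256 2.082
v 0.825 0.771 1.653
v 1.178 0.188 1.604
v 1.785 0.283 1.905
v 0.715 0.897 2.315
v 1.322 0.992 2.616
v 1.375 1.08 1.702
v 1.125 0.1 2.518
v 1.353 0.367 2.712
v 1.521 0.11 2.454
v 1.556 1.161 2.052
v 1.724 0.903 1.794
v 1.827 0.68 2.396
v 0.776 0.277 2.426
v 0.944 0.019 2.168
v 0.979 1.07 1.766
v 1.147 0.813 1.508
v 0.673 0.5 1.824
v 1.354 0.47 1.48
v 1.229 -0.02 1.888
v 0.881 0.157 1.796
v 0.958 0.46 1.544
v 1.711 0.526 1.656
v 1.586 0.035 2.064
v 1.814 0.303 2.258
v 1.891 0.606 2.006
v 1.522 0.173 1.692
v 0.914 1.145 2.156
v 0.789 0.654 2.564
v 0.609 0.574 2.214
v 0.686 0.877 1.962
v 1.271 1.2 2.332
v 1.146 0.71 2.74
v 1.542 0.72 2.676
v 1.619 1.023 2.424
v 0.978 1.007 2.528
v 1.65 2.945 1.593
v 0.531 3.684 2.119
v 1.973 3.678 1.252
v 0.854 4.416 1.778
v 2.306 3.164 2.682
v 1.187 3.902 3.208
v 2.629 3.896 2.341
v 1.51 4.635 2.867
f 1 38 17
f 38 12 41
f 17 41 6
f 38 41 17
f 1 17 13
f 17 6 18
f 13 18 2
f 17 18 13
f 1 13 22
f 13 2 23
f 22 23 8
f 13 23 22
f 1 22 34
f 22 8 37
f 34 37 11
f 22 37 34
f 1 34 38
f 34 11 42
f 38 42 12
f 34 42 38
f 2 18 29
f 18 6 32
f 29 32 10
f 18 32 29
f 6 41 19
f 41 12 40
f 19 40 5
f 41 40 19
f 12 42 39
f 42 11 35
f 39 35 3
f 42 35 39
f 11 37 36
f 37 8 24
f 36 24 7
f 37 24 36
f 8 23 28
f 23 2 25
f 28 25 9
f 23 25 28
f 4 30 16
f 30 10 31
f 16 31 5
f 30 31 16
f 4 16 14
f 16 5 15
f 14 15 3
f 16 15 14
f 4 14 21
f 14 3 20
f 21 20 7
f 14 20 21
f 4 21 26
f 21 7 27
f 26 27 9
f 21 27 26
f 4 26 30
f 26 9 33
f 30 33 10
f 26 33 30
f 5 31 19
f 31 10 32
f 19 32 6
f 31 32 19
f 3 15 39
f 15 5 40
f 39 40 12
f 15 40 39
f 7 20 36
f 20 3 35
f 36 35 11
f 20 35 36
f 9 27 28
f 27 7 24
f 28 24 8
f 27 24 28
f 10 33 29
f 33 9 25
f 29 25 2
f 33 25 29
f 44 46 43
f 47 44 43
f 43 46 45
f 45 47 43
f 44 50 46
f 48 44 47
f 48 50 44
f 46 50 45
f 49 47 45
f 45 50 49
f 49 48 47
f 50 48 49



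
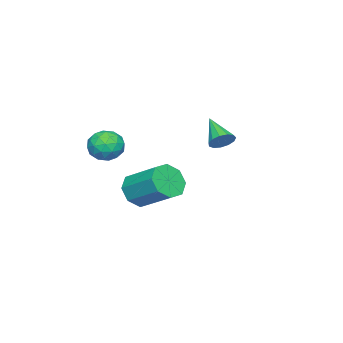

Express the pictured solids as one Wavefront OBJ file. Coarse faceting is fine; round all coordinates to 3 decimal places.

v -2.069 -3.887 -4.415
v -1.083 -3.9 -4.713
v -0.725 -2.106 -3.602
v -1.711 -2.093 -3.305
v -1.544 -3.499 -5.212
v -1.185 -1.705 -4.101
v -2.312 -3.326 -5.244
v -1.954 -1.532 -4.134
v -2.938 -3.481 -4.791
v -2.58 -1.687 -3.68
v -3.055 -3.874 -4.118
v -2.697 -2.08 -3.007
v -2.595 -4.275 -3.619
v -2.236 -2.481 -2.508
v -1.826 -4.448 -3.586
v -1.468 -2.654 -2.476
v -1.2 -4.293 -4.04
v -0.842 -2.499 -2.929
v 2.567 -2.608 0.78
v 3.059 -2.732 0.044
v 1.441 -3.248 0.136
v 1.933 -3.372 -0.6
v 2.121 -3.828 0.145
v 2.816 -3.433 0.543
v 1.684 -2.547 -0.363
v 2.379 -2.152 0.035
v 2.513 -2.694 -0.662
v 2.783 -3.486 -0.348
v 1.717 -2.494 0.528
v 1.987 -3.286 0.842
v 2.911 -2.614 0.469
v 1.589 -3.366 -0.289
v 1.699 -3.634 0.149
v 1.988 -3.707 -0.283
v 2.769 -3.026 0.762
v 3.058 -3.099 0.33
v 2.507 -3.743 0.389
v 1.442 -2.881 -0.15
v 1.731 -2.954 -0.582
v 2.512 -2.273 0.463
v 2.801 -2.346 0.031
v 1.993 -2.237 -0.209
v 2.88 -2.665 -0.379
v 2.218 -3.041 -0.758
v 2.072 -2.556 -0.619
v 2.48 -2.324 -0.385
v 3.039 -3.13 -0.194
v 2.377 -3.506 -0.573
v 2.487 -3.774 -0.135
v 2.896 -3.542 0.099
v 2.718 -3.108 -0.61
v 2.123 -2.474 0.753
v 1.461 -2.85 0.374
v 1.604 -2.438 0.081
v 2.013 -2.206 0.315
v 2.282 -2.939 0.938
v 1.62 -3.315 0.559
v 2.02 -3.656 0.565
v 2.428 -3.424 0.799
v 1.782 -2.872 0.79
v 1.84 2.456 1.233
v 2.376 2.283 1.492
v 1.08 1.444 2.127
v 2.253 2.546 1.686
v 2 2.781 1.736
v 1.695 2.913 1.627
v 1.437 2.9 1.392
v 1.306 2.746 1.107
v 1.345 2.5 0.862
v 1.541 2.24 0.734
v 1.832 2.049 0.765
v 2.126 1.988 0.945
v 2.328 2.075 1.216
f 2 1 5
f 2 5 3
f 3 5 6
f 3 6 4
f 5 1 7
f 5 7 6
f 6 7 8
f 6 8 4
f 7 1 9
f 7 9 8
f 8 9 10
f 8 10 4
f 9 1 11
f 9 11 10
f 10 11 12
f 10 12 4
f 11 1 13
f 11 13 12
f 12 13 14
f 12 14 4
f 13 1 15
f 13 15 14
f 14 15 16
f 14 16 4
f 15 1 17
f 15 17 16
f 16 17 18
f 16 18 4
f 17 1 2
f 17 2 18
f 18 2 3
f 18 3 4
f 19 56 35
f 56 30 59
f 35 59 24
f 56 59 35
f 19 35 31
f 35 24 36
f 31 36 20
f 35 36 31
f 19 31 40
f 31 20 41
f 40 41 26
f 31 41 40
f 19 40 52
f 40 26 55
f 52 55 29
f 40 55 52
f 19 52 56
f 52 29 60
f 56 60 30
f 52 60 56
f 20 36 47
f 36 24 50
f 47 50 28
f 36 50 47
f 24 59 37
f 59 30 58
f 37 58 23
f 59 58 37
f 30 60 57
f 60 29 53
f 57 53 21
f 60 53 57
f 29 55 54
f 55 26 42
f 54 42 25
f 55 42 54
f 26 41 46
f 41 20 43
f 46 43 27
f 41 43 46
f 22 48 34
f 48 28 49
f 34 49 23
f 48 49 34
f 22 34 32
f 34 23 33
f 32 33 21
f 34 33 32
f 22 32 39
f 32 21 38
f 39 38 25
f 32 38 39
f 22 39 44
f 39 25 45
f 44 45 27
f 39 45 44
f 22 44 48
f 44 27 51
f 48 51 28
f 44 51 48
f 23 49 37
f 49 28 50
f 37 50 24
f 49 50 37
f 21 33 57
f 33 23 58
f 57 58 30
f 33 58 57
f 25 38 54
f 38 21 53
f 54 53 29
f 38 53 54
f 27 45 46
f 45 25 42
f 46 42 26
f 45 42 46
f 28 51 47
f 51 27 43
f 47 43 20
f 51 43 47
f 62 61 64
f 62 64 63
f 64 61 65
f 64 65 63
f 65 61 66
f 65 66 63
f 66 61 67
f 66 67 63
f 67 61 68
f 67 68 63
f 68 61 69
f 68 69 63
f 69 61 70
f 69 70 63
f 70 61 71
f 70 71 63
f 71 61 72
f 71 72 63
f 72 61 73
f 72 73 63
f 73 61 62
f 73 62 63



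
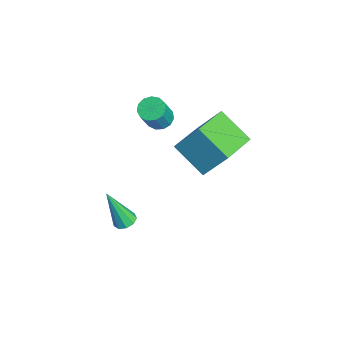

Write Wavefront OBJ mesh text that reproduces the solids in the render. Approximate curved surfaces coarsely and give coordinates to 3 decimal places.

v -1.972 1.235 0.632
v -1.399 1.277 0.398
v -0.835 0.807 1.694
v -1.408 0.765 1.928
v -1.47 1.587 0.541
v -0.906 1.118 1.838
v -1.7 1.786 0.713
v -1.136 1.316 2.01
v -2.017 1.81 0.859
v -1.452 1.34 2.156
v -2.319 1.651 0.933
v -1.755 1.181 2.23
v -2.511 1.36 0.912
v -1.947 0.89 2.208
v -2.532 1.029 0.801
v -1.968 0.56 2.098
v -2.375 0.764 0.637
v -1.811 0.294 1.933
v -2.091 0.648 0.471
v -1.526 0.178 1.767
v -1.768 0.718 0.356
v -1.204 0.249 1.653
v -1.511 0.953 0.329
v -0.946 0.483 1.625
v 0.054 3.594 -0.595
v -1.146 2.655 0.381
v 0.47 4.519 0.806
v -0.73 3.58 1.782
v 1.45 2.28 -0.142
v 0.25 1.341 0.834
v 1.866 3.205 1.259
v 0.666 2.266 2.235
v -0.278 -0.668 -4.575
v 0.147 -0.381 -4.405
v -0.542 -1.392 -2.685
v -0.162 -0.182 -4.372
v -0.525 -0.209 -4.433
v -0.772 -0.452 -4.561
v -0.788 -0.796 -4.695
v -0.566 -1.08 -4.772
v -0.208 -1.172 -4.757
v 0.117 -1.028 -4.657
v 0.257 -0.716 -4.518
f 2 1 5
f 2 5 3
f 3 5 6
f 3 6 4
f 5 1 7
f 5 7 6
f 6 7 8
f 6 8 4
f 7 1 9
f 7 9 8
f 8 9 10
f 8 10 4
f 9 1 11
f 9 11 10
f 10 11 12
f 10 12 4
f 11 1 13
f 11 13 12
f 12 13 14
f 12 14 4
f 13 1 15
f 13 15 14
f 14 15 16
f 14 16 4
f 15 1 17
f 15 17 16
f 16 17 18
f 16 18 4
f 17 1 19
f 17 19 18
f 18 19 20
f 18 20 4
f 19 1 21
f 19 21 20
f 20 21 22
f 20 22 4
f 21 1 23
f 21 23 22
f 22 23 24
f 22 24 4
f 23 1 2
f 23 2 24
f 24 2 3
f 24 3 4
f 26 28 25
f 29 26 25
f 25 28 27
f 27 29 25
f 26 32 28
f 30 26 29
f 30 32 26
f 28 32 27
f 31 29 27
f 27 32 31
f 31 30 29
f 32 30 31
f 34 33 36
f 34 36 35
f 36 33 37
f 36 37 35
f 37 33 38
f 37 38 35
f 38 33 39
f 38 39 35
f 39 33 40
f 39 40 35
f 40 33 41
f 40 41 35
f 41 33 42
f 41 42 35
f 42 33 43
f 42 43 35
f 43 33 34
f 43 34 35



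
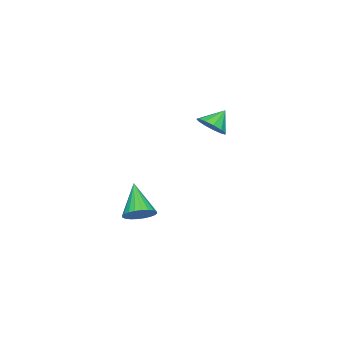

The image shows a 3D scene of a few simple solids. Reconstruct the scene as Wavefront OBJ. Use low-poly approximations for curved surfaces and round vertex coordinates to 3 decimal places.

v -2.885 -0.864 -0.984
v -2.451 -1.32 -0.383
v -3.735 -0.556 -0.136
v -2.271 -0.865 -0.368
v -2.285 -0.409 -0.548
v -2.49 -0.098 -0.866
v -2.82 -0.03 -1.222
v -3.171 -0.227 -1.503
v -3.431 -0.626 -1.618
v -3.517 -1.101 -1.532
v -3.403 -1.5 -1.273
v -3.124 -1.698 -0.921
v -2.77 -1.631 -0.59
v 3.584 -1.071 -4.155
v 4.139 -1.688 -4.153
v 2.516 -2.029 -2.805
v 4.259 -1.495 -3.922
v 4.275 -1.238 -3.726
v 4.186 -0.955 -3.596
v 4.006 -0.69 -3.55
v 3.762 -0.483 -3.597
v 3.49 -0.365 -3.729
v 3.233 -0.355 -3.925
v 3.029 -0.454 -4.157
v 2.91 -0.647 -4.388
v 2.893 -0.904 -4.584
v 2.982 -1.187 -4.714
v 3.162 -1.452 -4.759
v 3.407 -1.659 -4.713
v 3.679 -1.777 -4.581
v 3.936 -1.787 -4.385
f 2 1 4
f 2 4 3
f 4 1 5
f 4 5 3
f 5 1 6
f 5 6 3
f 6 1 7
f 6 7 3
f 7 1 8
f 7 8 3
f 8 1 9
f 8 9 3
f 9 1 10
f 9 10 3
f 10 1 11
f 10 11 3
f 11 1 12
f 11 12 3
f 12 1 13
f 12 13 3
f 13 1 2
f 13 2 3
f 15 14 17
f 15 17 16
f 17 14 18
f 17 18 16
f 18 14 19
f 18 19 16
f 19 14 20
f 19 20 16
f 20 14 21
f 20 21 16
f 21 14 22
f 21 22 16
f 22 14 23
f 22 23 16
f 23 14 24
f 23 24 16
f 24 14 25
f 24 25 16
f 25 14 26
f 25 26 16
f 26 14 27
f 26 27 16
f 27 14 28
f 27 28 16
f 28 14 29
f 28 29 16
f 29 14 30
f 29 30 16
f 30 14 31
f 30 31 16
f 31 14 15
f 31 15 16



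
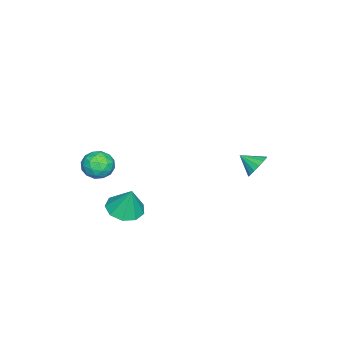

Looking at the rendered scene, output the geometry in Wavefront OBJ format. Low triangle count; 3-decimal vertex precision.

v -3.491 4.368 -0.458
v -2.718 4.233 -0.614
v -3.549 3.352 0.138
v -2.72 4.442 -0.256
v -2.929 4.632 0.047
v -3.288 4.751 0.215
v -3.701 4.768 0.203
v -4.059 4.677 0.013
v -4.264 4.504 -0.302
v -4.261 4.295 -0.659
v -4.053 4.105 -0.963
v -3.694 3.986 -1.131
v -3.28 3.969 -1.118
v -2.923 4.06 -0.929
v 2.068 -0.756 -1.178
v 3.009 -1.173 -1.194
v 2.312 -0.264 0.378
v 3.038 -0.503 -1.411
v 2.614 0.049 -1.518
v 1.933 0.224 -1.466
v 1.316 -0.059 -1.28
v 1.05 -0.668 -1.045
v 1.26 -1.318 -0.873
v 1.848 -1.705 -0.844
v 2.539 -1.648 -0.97
v 3.682 -0.943 3.089
v 4.148 -1.398 2.477
v 2.552 -1.822 2.883
v 3.018 -2.277 2.271
v 3.249 -2.322 3.133
v 3.947 -1.779 3.261
v 2.753 -1.441 2.099
v 3.451 -0.898 2.227
v 3.574 -1.706 1.866
v 3.88 -2.251 2.504
v 2.82 -0.969 2.856
v 3.126 -1.514 3.494
v 4.014 -1.094 2.801
v 2.686 -2.126 2.559
v 2.822 -2.153 3.066
v 3.096 -2.421 2.706
v 3.896 -1.317 3.262
v 4.17 -1.585 2.902
v 3.642 -2.128 3.288
v 2.53 -1.635 2.458
v 2.804 -1.903 2.098
v 3.604 -0.799 2.654
v 3.878 -1.067 2.294
v 3.058 -1.092 2.072
v 3.95 -1.542 2.082
v 3.286 -2.059 1.961
v 3.13 -1.567 1.86
v 3.541 -1.248 1.935
v 4.131 -1.862 2.458
v 3.467 -2.379 2.336
v 3.602 -2.405 2.843
v 4.013 -2.086 2.918
v 3.793 -2.043 2.098
v 3.233 -0.841 3.024
v 2.569 -1.358 2.902
v 2.687 -1.134 2.442
v 3.098 -0.815 2.517
v 3.414 -1.161 3.399
v 2.75 -1.678 3.278
v 3.159 -1.972 3.425
v 3.57 -1.653 3.5
v 2.907 -1.177 3.262
f 2 1 4
f 2 4 3
f 4 1 5
f 4 5 3
f 5 1 6
f 5 6 3
f 6 1 7
f 6 7 3
f 7 1 8
f 7 8 3
f 8 1 9
f 8 9 3
f 9 1 10
f 9 10 3
f 10 1 11
f 10 11 3
f 11 1 12
f 11 12 3
f 12 1 13
f 12 13 3
f 13 1 14
f 13 14 3
f 14 1 2
f 14 2 3
f 16 15 18
f 16 18 17
f 18 15 19
f 18 19 17
f 19 15 20
f 19 20 17
f 20 15 21
f 20 21 17
f 21 15 22
f 21 22 17
f 22 15 23
f 22 23 17
f 23 15 24
f 23 24 17
f 24 15 25
f 24 25 17
f 25 15 16
f 25 16 17
f 26 63 42
f 63 37 66
f 42 66 31
f 63 66 42
f 26 42 38
f 42 31 43
f 38 43 27
f 42 43 38
f 26 38 47
f 38 27 48
f 47 48 33
f 38 48 47
f 26 47 59
f 47 33 62
f 59 62 36
f 47 62 59
f 26 59 63
f 59 36 67
f 63 67 37
f 59 67 63
f 27 43 54
f 43 31 57
f 54 57 35
f 43 57 54
f 31 66 44
f 66 37 65
f 44 65 30
f 66 65 44
f 37 67 64
f 67 36 60
f 64 60 28
f 67 60 64
f 36 62 61
f 62 33 49
f 61 49 32
f 62 49 61
f 33 48 53
f 48 27 50
f 53 50 34
f 48 50 53
f 29 55 41
f 55 35 56
f 41 56 30
f 55 56 41
f 29 41 39
f 41 30 40
f 39 40 28
f 41 40 39
f 29 39 46
f 39 28 45
f 46 45 32
f 39 45 46
f 29 46 51
f 46 32 52
f 51 52 34
f 46 52 51
f 29 51 55
f 51 34 58
f 55 58 35
f 51 58 55
f 30 56 44
f 56 35 57
f 44 57 31
f 56 57 44
f 28 40 64
f 40 30 65
f 64 65 37
f 40 65 64
f 32 45 61
f 45 28 60
f 61 60 36
f 45 60 61
f 34 52 53
f 52 32 49
f 53 49 33
f 52 49 53
f 35 58 54
f 58 34 50
f 54 50 27
f 58 50 54



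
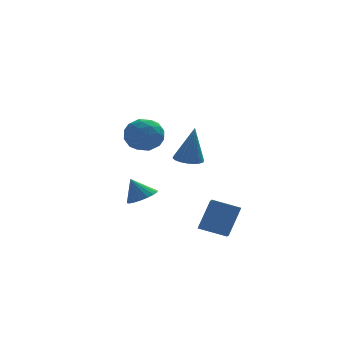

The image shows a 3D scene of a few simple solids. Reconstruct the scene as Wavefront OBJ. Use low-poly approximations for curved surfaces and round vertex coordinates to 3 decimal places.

v -3.485 -1.333 3.53
v -2.796 -1.177 2.695
v -3.744 -3.003 3.005
v -3.055 -2.847 2.17
v -2.675 -2.87 3.195
v -2.515 -1.838 3.519
v -4.025 -2.342 2.181
v -3.865 -1.31 2.505
v -3.13 -1.8 1.861
v -2.296 -2.127 2.488
v -4.244 -2.053 3.212
v -3.41 -2.38 3.839
v -3.118 -1.109 3.159
v -3.422 -3.071 2.541
v -3.199 -3.085 3.144
v -2.794 -2.993 2.653
v -2.953 -1.497 3.643
v -2.548 -1.405 3.153
v -2.476 -2.401 3.446
v -3.992 -2.775 2.547
v -3.587 -2.683 2.057
v -3.746 -1.187 3.047
v -3.341 -1.095 2.556
v -4.064 -1.779 2.254
v -2.909 -1.383 2.178
v -3.062 -2.365 1.869
v -3.632 -2.068 1.875
v -3.538 -1.461 2.066
v -2.419 -1.575 2.546
v -2.571 -2.557 2.237
v -2.348 -2.57 2.84
v -2.254 -1.964 3.031
v -2.615 -1.942 2.056
v -3.969 -1.623 3.463
v -4.121 -2.605 3.154
v -4.286 -2.216 2.669
v -4.192 -1.61 2.86
v -3.478 -1.815 3.831
v -3.631 -2.797 3.522
v -3.002 -2.719 3.634
v -2.908 -2.112 3.825
v -3.925 -2.238 3.644
v 1.081 -1.201 -4.759
v 0.96 -2.274 -4.258
v -0.36 -0.8 -4.251
v -0.482 -1.873 -3.75
v 1.842 -0.527 -3.13
v 1.72 -1.6 -2.629
v 0.4 -0.126 -2.622
v 0.279 -1.199 -2.121
v -2.563 3.784 -3.635
v -1.729 3.854 -3.254
v -3.157 4.056 -2.385
v -1.806 4.237 -3.374
v -2.034 4.531 -3.547
v -2.366 4.677 -3.736
v -2.738 4.645 -3.906
v -3.075 4.443 -4.022
v -3.31 4.111 -4.061
v -3.398 3.713 -4.016
v -3.32 3.33 -3.895
v -3.092 3.036 -3.723
v -2.76 2.891 -3.533
v -2.389 2.922 -3.364
v -2.052 3.124 -3.248
v -1.816 3.457 -3.209
v -1.035 -1.913 1.012
v -0.581 -2.552 0.918
v -0.725 -2.007 3.148
v -0.35 -2.288 0.896
v -0.255 -1.949 0.897
v -0.314 -1.604 0.921
v -0.516 -1.319 0.963
v -0.821 -1.152 1.015
v -1.169 -1.136 1.066
v -1.49 -1.273 1.107
v -1.721 -1.537 1.129
v -1.816 -1.876 1.128
v -1.757 -2.221 1.104
v -1.555 -2.506 1.062
v -1.25 -2.673 1.01
v -0.902 -2.689 0.958
f 1 38 17
f 38 12 41
f 17 41 6
f 38 41 17
f 1 17 13
f 17 6 18
f 13 18 2
f 17 18 13
f 1 13 22
f 13 2 23
f 22 23 8
f 13 23 22
f 1 22 34
f 22 8 37
f 34 37 11
f 22 37 34
f 1 34 38
f 34 11 42
f 38 42 12
f 34 42 38
f 2 18 29
f 18 6 32
f 29 32 10
f 18 32 29
f 6 41 19
f 41 12 40
f 19 40 5
f 41 40 19
f 12 42 39
f 42 11 35
f 39 35 3
f 42 35 39
f 11 37 36
f 37 8 24
f 36 24 7
f 37 24 36
f 8 23 28
f 23 2 25
f 28 25 9
f 23 25 28
f 4 30 16
f 30 10 31
f 16 31 5
f 30 31 16
f 4 16 14
f 16 5 15
f 14 15 3
f 16 15 14
f 4 14 21
f 14 3 20
f 21 20 7
f 14 20 21
f 4 21 26
f 21 7 27
f 26 27 9
f 21 27 26
f 4 26 30
f 26 9 33
f 30 33 10
f 26 33 30
f 5 31 19
f 31 10 32
f 19 32 6
f 31 32 19
f 3 15 39
f 15 5 40
f 39 40 12
f 15 40 39
f 7 20 36
f 20 3 35
f 36 35 11
f 20 35 36
f 9 27 28
f 27 7 24
f 28 24 8
f 27 24 28
f 10 33 29
f 33 9 25
f 29 25 2
f 33 25 29
f 44 46 43
f 47 44 43
f 43 46 45
f 45 47 43
f 44 50 46
f 48 44 47
f 48 50 44
f 46 50 45
f 49 47 45
f 45 50 49
f 49 48 47
f 50 48 49
f 52 51 54
f 52 54 53
f 54 51 55
f 54 55 53
f 55 51 56
f 55 56 53
f 56 51 57
f 56 57 53
f 57 51 58
f 57 58 53
f 58 51 59
f 58 59 53
f 59 51 60
f 59 60 53
f 60 51 61
f 60 61 53
f 61 51 62
f 61 62 53
f 62 51 63
f 62 63 53
f 63 51 64
f 63 64 53
f 64 51 65
f 64 65 53
f 65 51 66
f 65 66 53
f 66 51 52
f 66 52 53
f 68 67 70
f 68 70 69
f 70 67 71
f 70 71 69
f 71 67 72
f 71 72 69
f 72 67 73
f 72 73 69
f 73 67 74
f 73 74 69
f 74 67 75
f 74 75 69
f 75 67 76
f 75 76 69
f 76 67 77
f 76 77 69
f 77 67 78
f 77 78 69
f 78 67 79
f 78 79 69
f 79 67 80
f 79 80 69
f 80 67 81
f 80 81 69
f 81 67 82
f 81 82 69
f 82 67 68
f 82 68 69



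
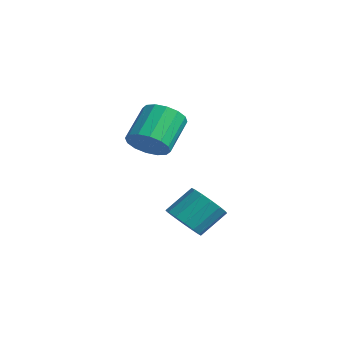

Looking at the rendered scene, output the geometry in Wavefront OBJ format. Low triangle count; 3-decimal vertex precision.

v -3.129 -2.004 -0.641
v -2.396 -1.273 -0.981
v -3.217 0.156 0.321
v -3.951 -0.576 0.661
v -2.836 -1.21 -1.328
v -3.658 0.218 -0.026
v -3.355 -1.36 -1.491
v -4.177 0.069 -0.189
v -3.814 -1.682 -1.426
v -4.635 -0.254 -0.124
v -4.089 -2.091 -1.151
v -4.91 -0.663 0.151
v -4.107 -2.477 -0.739
v -4.928 -1.048 0.563
v -3.863 -2.736 -0.301
v -4.684 -1.307 1.001
v -3.422 -2.798 0.046
v -4.244 -1.37 1.348
v -2.903 -2.649 0.209
v -3.725 -1.22 1.511
v -2.445 -2.326 0.144
v -3.266 -0.898 1.446
v -2.17 -1.917 -0.131
v -2.991 -0.489 1.171
v -2.152 -1.532 -0.543
v -2.973 -0.103 0.759
v 1.268 -2.999 -3.608
v 2.198 -2.787 -3.97
v 2.341 -1.548 -2.874
v 1.412 -1.761 -2.512
v 1.868 -2.493 -4.259
v 2.011 -1.254 -3.164
v 1.377 -2.335 -4.374
v 1.521 -1.096 -3.278
v 0.858 -2.355 -4.283
v 1.001 -1.116 -3.188
v 0.448 -2.547 -4.012
v 0.591 -1.309 -2.916
v 0.258 -2.861 -3.632
v 0.401 -1.622 -2.536
v 0.339 -3.212 -3.246
v 0.482 -1.973 -2.15
v 0.669 -3.506 -2.956
v 0.812 -2.267 -1.861
v 1.159 -3.664 -2.842
v 1.303 -2.425 -1.746
v 1.679 -3.644 -2.932
v 1.822 -2.405 -1.837
v 2.089 -3.451 -3.204
v 2.232 -2.213 -2.108
v 2.279 -3.138 -3.584
v 2.422 -1.899 -2.488
f 2 1 5
f 2 5 3
f 3 5 6
f 3 6 4
f 5 1 7
f 5 7 6
f 6 7 8
f 6 8 4
f 7 1 9
f 7 9 8
f 8 9 10
f 8 10 4
f 9 1 11
f 9 11 10
f 10 11 12
f 10 12 4
f 11 1 13
f 11 13 12
f 12 13 14
f 12 14 4
f 13 1 15
f 13 15 14
f 14 15 16
f 14 16 4
f 15 1 17
f 15 17 16
f 16 17 18
f 16 18 4
f 17 1 19
f 17 19 18
f 18 19 20
f 18 20 4
f 19 1 21
f 19 21 20
f 20 21 22
f 20 22 4
f 21 1 23
f 21 23 22
f 22 23 24
f 22 24 4
f 23 1 25
f 23 25 24
f 24 25 26
f 24 26 4
f 25 1 2
f 25 2 26
f 26 2 3
f 26 3 4
f 28 27 31
f 28 31 29
f 29 31 32
f 29 32 30
f 31 27 33
f 31 33 32
f 32 33 34
f 32 34 30
f 33 27 35
f 33 35 34
f 34 35 36
f 34 36 30
f 35 27 37
f 35 37 36
f 36 37 38
f 36 38 30
f 37 27 39
f 37 39 38
f 38 39 40
f 38 40 30
f 39 27 41
f 39 41 40
f 40 41 42
f 40 42 30
f 41 27 43
f 41 43 42
f 42 43 44
f 42 44 30
f 43 27 45
f 43 45 44
f 44 45 46
f 44 46 30
f 45 27 47
f 45 47 46
f 46 47 48
f 46 48 30
f 47 27 49
f 47 49 48
f 48 49 50
f 48 50 30
f 49 27 51
f 49 51 50
f 50 51 52
f 50 52 30
f 51 27 28
f 51 28 52
f 52 28 29
f 52 29 30



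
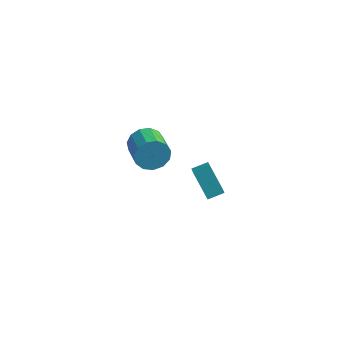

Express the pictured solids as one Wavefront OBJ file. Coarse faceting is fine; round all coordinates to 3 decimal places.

v 1.619 2.217 -2.923
v 2.091 1.493 -2.363
v 2.37 2.964 -2.591
v 2.842 2.24 -2.031
v 2.858 1.72 -4.609
v 3.33 0.996 -4.049
v 3.609 2.467 -4.277
v 4.081 1.743 -3.717
v 0.8 -2.159 3.687
v 1.4 -2.008 2.789
v 2.579 -3.331 3.355
v 1.98 -3.481 4.253
v 1.625 -1.626 3.214
v 2.804 -2.949 3.779
v 1.589 -1.413 3.789
v 2.768 -2.735 4.354
v 1.302 -1.436 4.331
v 2.481 -2.759 4.897
v 0.856 -1.689 4.67
v 2.035 -3.012 5.235
v 0.392 -2.091 4.696
v 1.571 -3.414 5.261
v 0.058 -2.515 4.402
v 1.237 -3.837 4.967
v -0.04 -2.825 3.881
v 1.139 -4.148 4.446
v 0.128 -2.924 3.299
v 1.307 -4.247 3.864
v 0.51 -2.779 2.84
v 1.689 -4.102 3.405
v 0.984 -2.438 2.65
v 2.163 -3.761 3.215
f 2 4 1
f 5 2 1
f 1 4 3
f 3 5 1
f 2 8 4
f 6 2 5
f 6 8 2
f 4 8 3
f 7 5 3
f 3 8 7
f 7 6 5
f 8 6 7
f 10 9 13
f 10 13 11
f 11 13 14
f 11 14 12
f 13 9 15
f 13 15 14
f 14 15 16
f 14 16 12
f 15 9 17
f 15 17 16
f 16 17 18
f 16 18 12
f 17 9 19
f 17 19 18
f 18 19 20
f 18 20 12
f 19 9 21
f 19 21 20
f 20 21 22
f 20 22 12
f 21 9 23
f 21 23 22
f 22 23 24
f 22 24 12
f 23 9 25
f 23 25 24
f 24 25 26
f 24 26 12
f 25 9 27
f 25 27 26
f 26 27 28
f 26 28 12
f 27 9 29
f 27 29 28
f 28 29 30
f 28 30 12
f 29 9 31
f 29 31 30
f 30 31 32
f 30 32 12
f 31 9 10
f 31 10 32
f 32 10 11
f 32 11 12



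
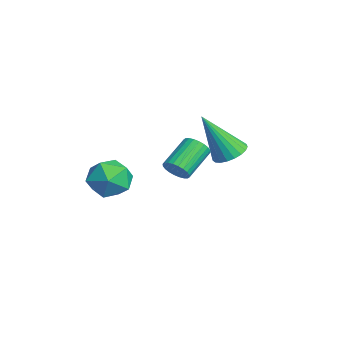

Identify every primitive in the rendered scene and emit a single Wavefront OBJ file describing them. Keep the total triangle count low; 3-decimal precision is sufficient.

v -1.363 2.61 -0.728
v -0.686 2.35 -0.809
v -1.537 1.57 1.168
v -0.636 2.61 -0.662
v -0.712 2.871 -0.526
v -0.901 3.086 -0.425
v -1.169 3.219 -0.377
v -1.471 3.247 -0.389
v -1.755 3.165 -0.46
v -1.97 2.986 -0.577
v -2.081 2.743 -0.721
v -2.068 2.476 -0.866
v -1.933 2.233 -0.987
v -1.699 2.055 -1.063
v -1.407 1.973 -1.082
v -1.108 2.001 -1.039
v -0.853 2.134 -0.943
v 2.605 -0.25 0.647
v 2.845 -0.413 1.103
v 2.074 0.487 1.829
v 1.835 0.65 1.373
v 2.972 -0.256 1.043
v 2.201 0.644 1.769
v 3.044 -0.098 0.923
v 2.273 0.802 1.65
v 3.048 0.037 0.761
v 2.278 0.937 1.488
v 2.986 0.128 0.582
v 2.215 1.028 1.308
v 2.865 0.161 0.413
v 2.094 1.062 1.139
v 2.705 0.132 0.279
v 1.934 1.032 1.005
v 2.53 0.045 0.201
v 1.759 0.945 0.927
v 2.366 -0.087 0.191
v 1.595 0.813 0.917
v 2.239 -0.244 0.251
v 1.468 0.656 0.977
v 2.167 -0.402 0.37
v 1.396 0.498 1.097
v 2.162 -0.537 0.532
v 1.392 0.363 1.259
v 2.225 -0.628 0.712
v 1.454 0.272 1.438
v 2.346 -0.662 0.881
v 1.575 0.239 1.607
v 2.506 -0.632 1.015
v 1.735 0.268 1.741
v 2.681 -0.545 1.093
v 1.91 0.355 1.819
v -1.532 -1.205 -1.192
v -1.001 -1.982 -1.527
v -2.739 -1.598 -2.193
v -2.208 -2.375 -2.528
v -2.566 -2.38 -1.595
v -1.82 -2.137 -0.977
v -1.92 -1.443 -2.743
v -1.174 -1.2 -2.125
v -1.241 -2.129 -2.486
v -1.64 -2.708 -1.776
v -2.1 -0.872 -1.944
v -2.499 -1.451 -1.234
f 2 1 4
f 2 4 3
f 4 1 5
f 4 5 3
f 5 1 6
f 5 6 3
f 6 1 7
f 6 7 3
f 7 1 8
f 7 8 3
f 8 1 9
f 8 9 3
f 9 1 10
f 9 10 3
f 10 1 11
f 10 11 3
f 11 1 12
f 11 12 3
f 12 1 13
f 12 13 3
f 13 1 14
f 13 14 3
f 14 1 15
f 14 15 3
f 15 1 16
f 15 16 3
f 16 1 17
f 16 17 3
f 17 1 2
f 17 2 3
f 19 18 22
f 19 22 20
f 20 22 23
f 20 23 21
f 22 18 24
f 22 24 23
f 23 24 25
f 23 25 21
f 24 18 26
f 24 26 25
f 25 26 27
f 25 27 21
f 26 18 28
f 26 28 27
f 27 28 29
f 27 29 21
f 28 18 30
f 28 30 29
f 29 30 31
f 29 31 21
f 30 18 32
f 30 32 31
f 31 32 33
f 31 33 21
f 32 18 34
f 32 34 33
f 33 34 35
f 33 35 21
f 34 18 36
f 34 36 35
f 35 36 37
f 35 37 21
f 36 18 38
f 36 38 37
f 37 38 39
f 37 39 21
f 38 18 40
f 38 40 39
f 39 40 41
f 39 41 21
f 40 18 42
f 40 42 41
f 41 42 43
f 41 43 21
f 42 18 44
f 42 44 43
f 43 44 45
f 43 45 21
f 44 18 46
f 44 46 45
f 45 46 47
f 45 47 21
f 46 18 48
f 46 48 47
f 47 48 49
f 47 49 21
f 48 18 50
f 48 50 49
f 49 50 51
f 49 51 21
f 50 18 19
f 50 19 51
f 51 19 20
f 51 20 21
f 52 63 57
f 52 57 53
f 52 53 59
f 52 59 62
f 52 62 63
f 53 57 61
f 57 63 56
f 63 62 54
f 62 59 58
f 59 53 60
f 55 61 56
f 55 56 54
f 55 54 58
f 55 58 60
f 55 60 61
f 56 61 57
f 54 56 63
f 58 54 62
f 60 58 59
f 61 60 53



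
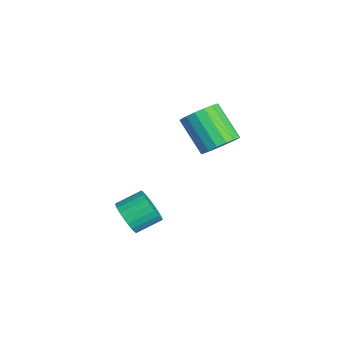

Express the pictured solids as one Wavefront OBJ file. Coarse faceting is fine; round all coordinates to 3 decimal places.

v 0.349 -2.578 -2.74
v 0.64 -2.204 -3.446
v 0.542 -1.069 -2.886
v 0.251 -1.442 -2.18
v 0.313 -2.204 -3.503
v 0.215 -1.069 -2.942
v -0.008 -2.261 -3.444
v -0.106 -1.126 -2.883
v -0.275 -2.366 -3.277
v -0.373 -1.231 -2.717
v -0.447 -2.503 -3.029
v -0.545 -1.368 -2.469
v -0.498 -2.652 -2.737
v -0.595 -1.517 -2.176
v -0.42 -2.789 -2.445
v -0.517 -1.654 -1.885
v -0.225 -2.894 -2.199
v -0.322 -1.759 -1.638
v 0.058 -2.951 -2.034
v -0.04 -1.816 -1.474
v 0.385 -2.951 -1.978
v 0.287 -1.816 -1.417
v 0.706 -2.894 -2.037
v 0.608 -1.759 -1.476
v 0.973 -2.789 -2.203
v 0.875 -1.654 -1.643
v 1.145 -2.652 -2.451
v 1.047 -1.517 -1.891
v 1.195 -2.503 -2.744
v 1.098 -1.368 -2.183
v 1.117 -2.366 -3.035
v 1.02 -1.231 -2.475
v 0.922 -2.261 -3.282
v 0.825 -1.126 -2.721
v 0.711 1.346 1.482
v 1.146 1.791 2.132
v -0.137 1.18 3.408
v -0.571 0.734 2.758
v 0.861 2.078 1.983
v -0.421 1.467 3.26
v 0.542 2.197 1.719
v -0.741 1.586 2.996
v 0.261 2.121 1.401
v -1.021 1.509 2.678
v 0.084 1.867 1.102
v -1.198 1.256 2.378
v 0.05 1.494 0.889
v -1.232 0.883 2.166
v 0.168 1.087 0.812
v -1.114 0.475 2.089
v 0.41 0.739 0.889
v -0.872 0.128 2.166
v 0.721 0.53 1.101
v -0.561 -0.081 2.378
v 1.03 0.508 1.401
v -0.252 -0.103 2.677
v 1.266 0.678 1.719
v -0.016 0.066 2.996
v 1.374 1.001 1.983
v 0.092 0.389 3.259
v 1.331 1.403 2.132
v 0.049 0.791 3.408
f 2 1 5
f 2 5 3
f 3 5 6
f 3 6 4
f 5 1 7
f 5 7 6
f 6 7 8
f 6 8 4
f 7 1 9
f 7 9 8
f 8 9 10
f 8 10 4
f 9 1 11
f 9 11 10
f 10 11 12
f 10 12 4
f 11 1 13
f 11 13 12
f 12 13 14
f 12 14 4
f 13 1 15
f 13 15 14
f 14 15 16
f 14 16 4
f 15 1 17
f 15 17 16
f 16 17 18
f 16 18 4
f 17 1 19
f 17 19 18
f 18 19 20
f 18 20 4
f 19 1 21
f 19 21 20
f 20 21 22
f 20 22 4
f 21 1 23
f 21 23 22
f 22 23 24
f 22 24 4
f 23 1 25
f 23 25 24
f 24 25 26
f 24 26 4
f 25 1 27
f 25 27 26
f 26 27 28
f 26 28 4
f 27 1 29
f 27 29 28
f 28 29 30
f 28 30 4
f 29 1 31
f 29 31 30
f 30 31 32
f 30 32 4
f 31 1 33
f 31 33 32
f 32 33 34
f 32 34 4
f 33 1 2
f 33 2 34
f 34 2 3
f 34 3 4
f 36 35 39
f 36 39 37
f 37 39 40
f 37 40 38
f 39 35 41
f 39 41 40
f 40 41 42
f 40 42 38
f 41 35 43
f 41 43 42
f 42 43 44
f 42 44 38
f 43 35 45
f 43 45 44
f 44 45 46
f 44 46 38
f 45 35 47
f 45 47 46
f 46 47 48
f 46 48 38
f 47 35 49
f 47 49 48
f 48 49 50
f 48 50 38
f 49 35 51
f 49 51 50
f 50 51 52
f 50 52 38
f 51 35 53
f 51 53 52
f 52 53 54
f 52 54 38
f 53 35 55
f 53 55 54
f 54 55 56
f 54 56 38
f 55 35 57
f 55 57 56
f 56 57 58
f 56 58 38
f 57 35 59
f 57 59 58
f 58 59 60
f 58 60 38
f 59 35 61
f 59 61 60
f 60 61 62
f 60 62 38
f 61 35 36
f 61 36 62
f 62 36 37
f 62 37 38

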